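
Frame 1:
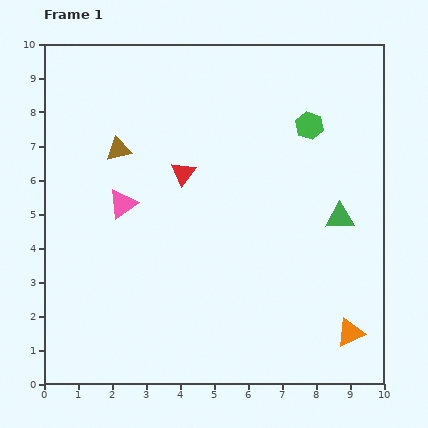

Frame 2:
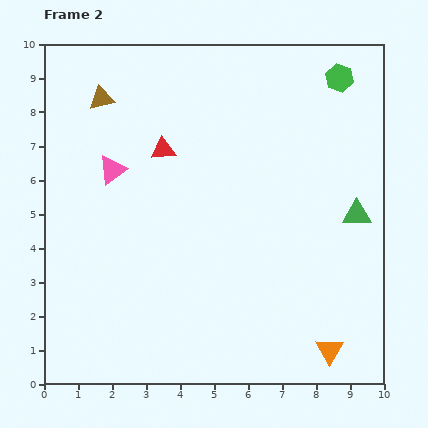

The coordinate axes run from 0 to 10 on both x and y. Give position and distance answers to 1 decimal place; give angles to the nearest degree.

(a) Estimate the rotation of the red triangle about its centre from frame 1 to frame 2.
49° clockwise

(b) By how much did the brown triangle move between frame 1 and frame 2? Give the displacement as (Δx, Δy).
(-0.5, 1.5)

The brown triangle was at (2.2, 6.9) in frame 1 and (1.7, 8.4) in frame 2.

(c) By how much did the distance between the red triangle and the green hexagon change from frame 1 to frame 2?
+1.6

Distance in frame 1: 4.0. Distance in frame 2: 5.6.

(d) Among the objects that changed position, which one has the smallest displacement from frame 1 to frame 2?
the green triangle

(moved 0.5)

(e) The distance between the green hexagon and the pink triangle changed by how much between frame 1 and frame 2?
+1.2

Distance in frame 1: 6.0. Distance in frame 2: 7.2.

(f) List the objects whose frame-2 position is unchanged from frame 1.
none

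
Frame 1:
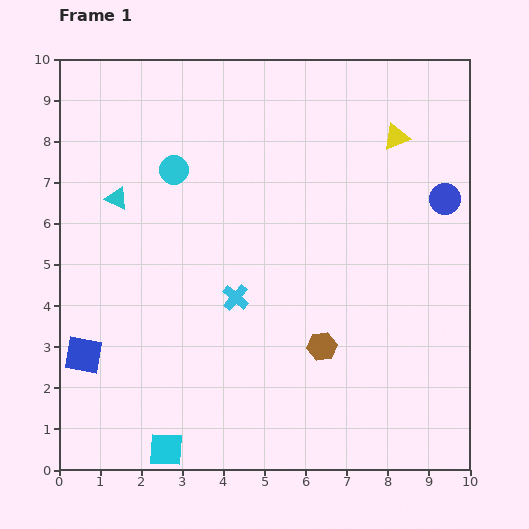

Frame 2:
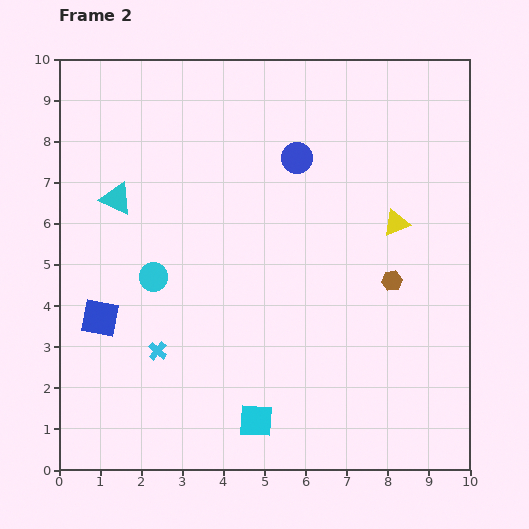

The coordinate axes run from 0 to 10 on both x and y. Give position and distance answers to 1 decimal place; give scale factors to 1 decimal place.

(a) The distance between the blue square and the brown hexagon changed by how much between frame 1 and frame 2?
+1.4

Distance in frame 1: 5.8. Distance in frame 2: 7.2.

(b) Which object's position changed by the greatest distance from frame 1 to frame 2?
the blue circle

(moved 3.7; next 2.6)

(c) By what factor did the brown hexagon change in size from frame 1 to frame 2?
0.7×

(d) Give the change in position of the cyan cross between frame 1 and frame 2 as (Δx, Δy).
(-1.9, -1.3)

The cyan cross was at (4.3, 4.2) in frame 1 and (2.4, 2.9) in frame 2.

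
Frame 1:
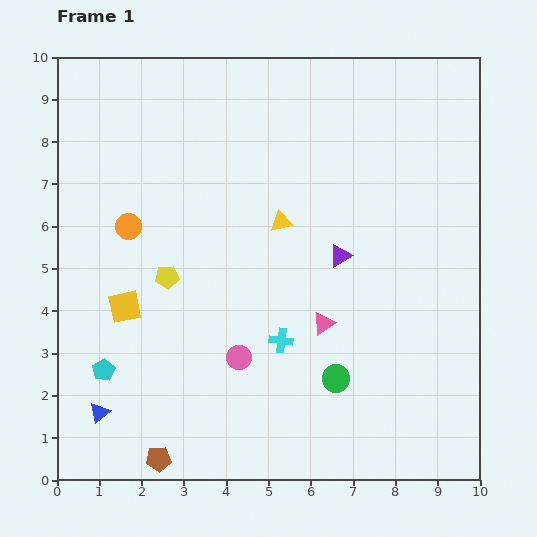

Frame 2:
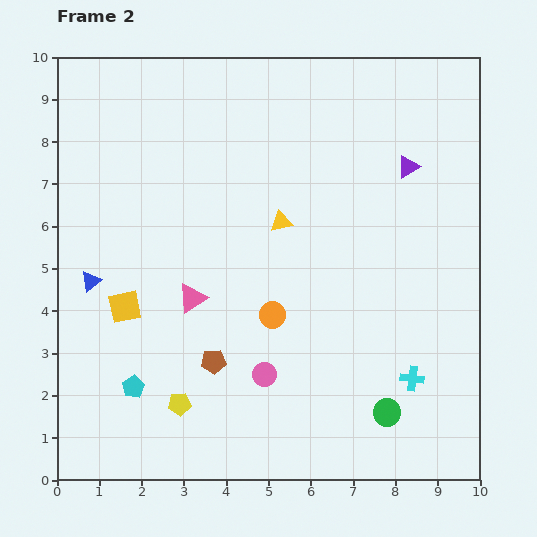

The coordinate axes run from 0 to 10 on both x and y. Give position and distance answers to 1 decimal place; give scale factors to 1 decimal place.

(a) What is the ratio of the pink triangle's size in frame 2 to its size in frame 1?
1.3×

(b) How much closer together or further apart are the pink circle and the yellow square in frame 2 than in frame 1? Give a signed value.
+0.7

Distance in frame 1: 3.0. Distance in frame 2: 3.7.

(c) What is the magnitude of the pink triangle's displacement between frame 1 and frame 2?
3.2

The pink triangle moved from (6.3, 3.7) to (3.2, 4.3), a distance of √(3.1² + 0.6²) ≈ 3.2.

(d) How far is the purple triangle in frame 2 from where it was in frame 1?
2.6

The purple triangle moved from (6.7, 5.3) to (8.3, 7.4), a distance of √(1.6² + 2.1²) ≈ 2.6.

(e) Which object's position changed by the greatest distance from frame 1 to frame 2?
the orange circle

(moved 4.0; next 3.2)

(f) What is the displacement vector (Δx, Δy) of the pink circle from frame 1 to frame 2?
(0.6, -0.4)

The pink circle was at (4.3, 2.9) in frame 1 and (4.9, 2.5) in frame 2.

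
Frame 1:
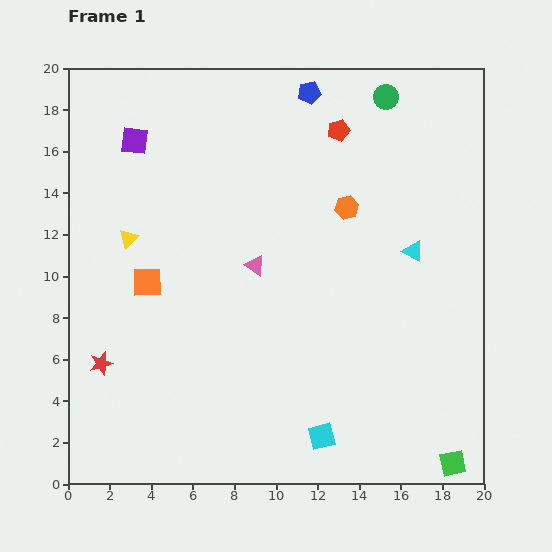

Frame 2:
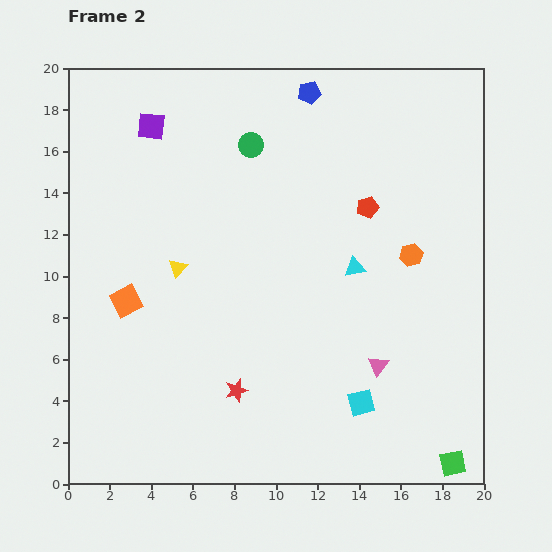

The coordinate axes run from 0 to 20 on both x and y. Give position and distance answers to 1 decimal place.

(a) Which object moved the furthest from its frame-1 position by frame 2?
the pink triangle

(moved 7.6; next 6.9)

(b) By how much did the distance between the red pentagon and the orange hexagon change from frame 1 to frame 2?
-0.6

Distance in frame 1: 3.7. Distance in frame 2: 3.1.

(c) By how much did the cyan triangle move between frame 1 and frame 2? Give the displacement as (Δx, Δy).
(-2.8, -0.8)

The cyan triangle was at (16.6, 11.2) in frame 1 and (13.8, 10.4) in frame 2.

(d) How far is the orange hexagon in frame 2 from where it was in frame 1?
3.9

The orange hexagon moved from (13.4, 13.3) to (16.5, 11.0), a distance of √(3.1² + 2.3²) ≈ 3.9.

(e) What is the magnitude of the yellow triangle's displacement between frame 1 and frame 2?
2.8

The yellow triangle moved from (2.9, 11.8) to (5.3, 10.4), a distance of √(2.4² + 1.4²) ≈ 2.8.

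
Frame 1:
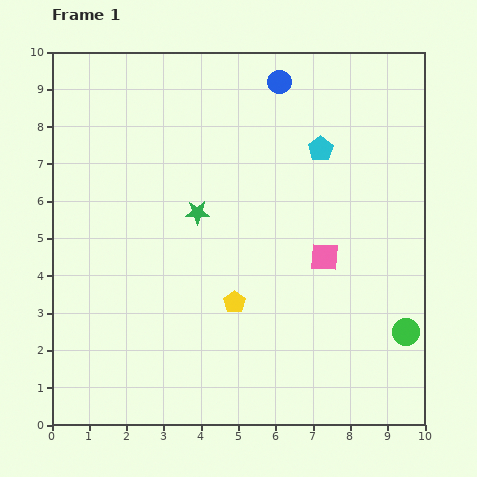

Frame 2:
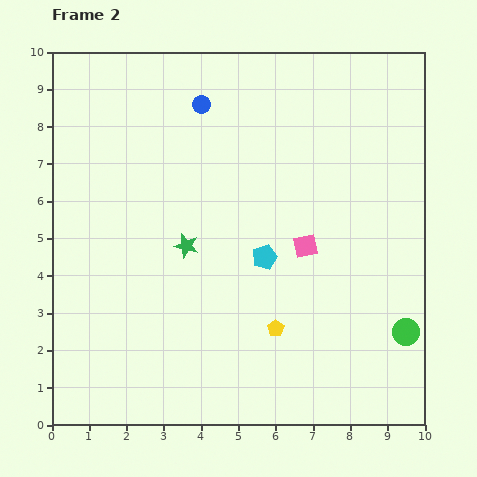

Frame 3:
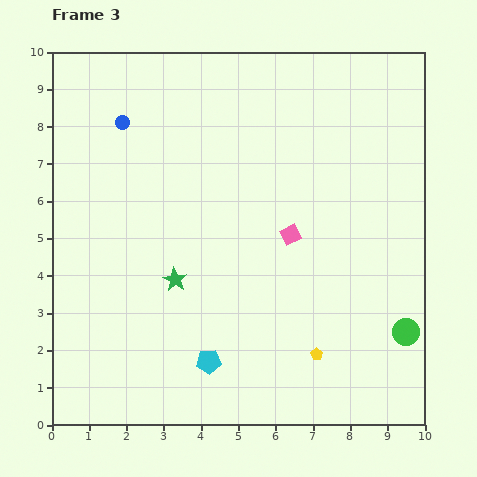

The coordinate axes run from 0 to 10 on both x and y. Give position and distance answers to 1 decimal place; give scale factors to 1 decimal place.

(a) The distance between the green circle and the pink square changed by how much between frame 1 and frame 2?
+0.5

Distance in frame 1: 3.0. Distance in frame 2: 3.5.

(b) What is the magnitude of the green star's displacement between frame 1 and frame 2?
0.9

The green star moved from (3.9, 5.7) to (3.6, 4.8), a distance of √(0.3² + 0.9²) ≈ 0.9.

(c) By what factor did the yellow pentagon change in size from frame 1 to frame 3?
0.6×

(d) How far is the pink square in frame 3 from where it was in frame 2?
0.5

The pink square moved from (6.8, 4.8) to (6.4, 5.1), a distance of √(0.4² + 0.3²) ≈ 0.5.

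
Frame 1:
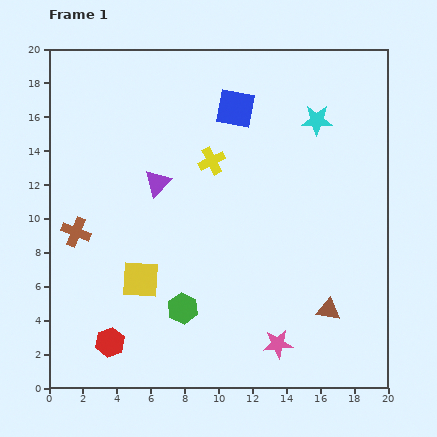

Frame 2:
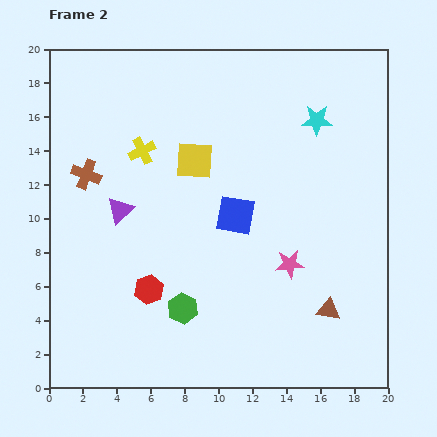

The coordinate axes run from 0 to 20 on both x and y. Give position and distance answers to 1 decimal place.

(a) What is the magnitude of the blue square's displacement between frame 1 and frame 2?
6.3

The blue square moved from (11.0, 16.5) to (11.0, 10.2), a distance of √(0.0² + 6.3²) ≈ 6.3.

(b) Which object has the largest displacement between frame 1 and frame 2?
the yellow square

(moved 7.7; next 6.3)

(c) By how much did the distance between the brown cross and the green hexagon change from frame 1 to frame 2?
+2.0

Distance in frame 1: 7.7. Distance in frame 2: 9.7.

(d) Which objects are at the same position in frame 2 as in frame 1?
the green hexagon, the brown triangle, the cyan star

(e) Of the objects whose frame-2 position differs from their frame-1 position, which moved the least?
the purple triangle

(moved 2.7)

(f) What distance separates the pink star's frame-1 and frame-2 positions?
4.8

The pink star moved from (13.5, 2.6) to (14.2, 7.3), a distance of √(0.7² + 4.7²) ≈ 4.8.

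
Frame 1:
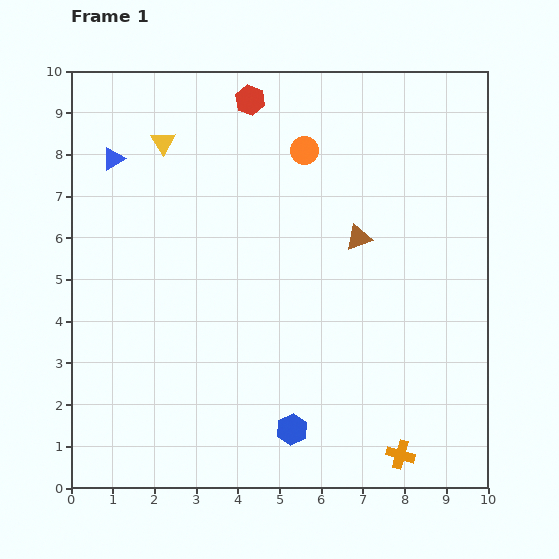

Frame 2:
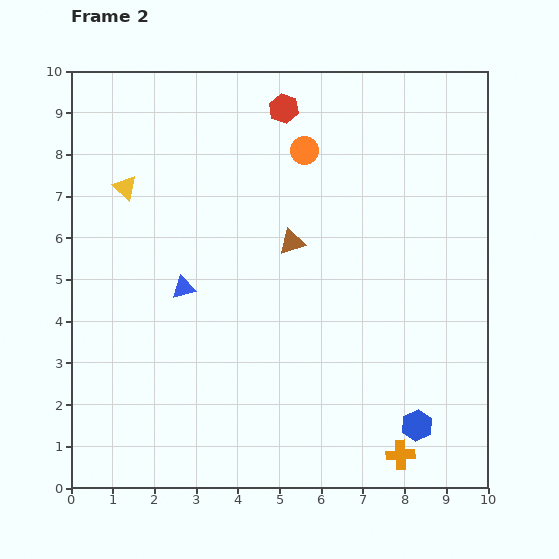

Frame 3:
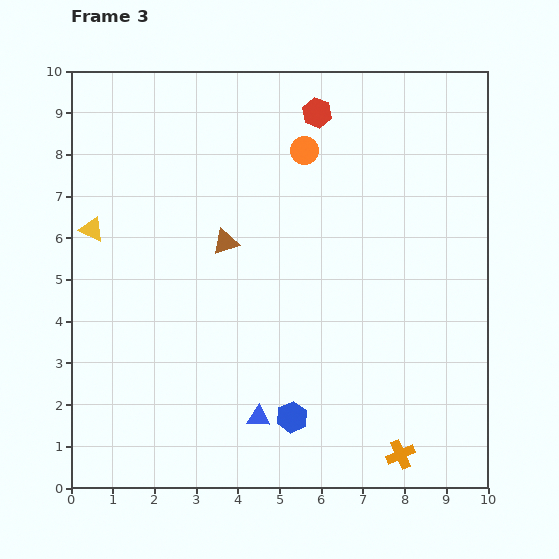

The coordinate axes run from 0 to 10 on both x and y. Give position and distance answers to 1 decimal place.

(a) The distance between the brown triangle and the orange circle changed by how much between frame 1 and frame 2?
-0.3

Distance in frame 1: 2.5. Distance in frame 2: 2.2.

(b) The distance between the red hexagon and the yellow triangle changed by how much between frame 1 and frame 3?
+3.8

Distance in frame 1: 2.3. Distance in frame 3: 6.1.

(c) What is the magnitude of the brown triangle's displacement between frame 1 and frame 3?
3.2

The brown triangle moved from (6.9, 6.0) to (3.7, 5.9), a distance of √(3.2² + 0.1²) ≈ 3.2.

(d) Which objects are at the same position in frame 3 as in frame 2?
the orange cross, the orange circle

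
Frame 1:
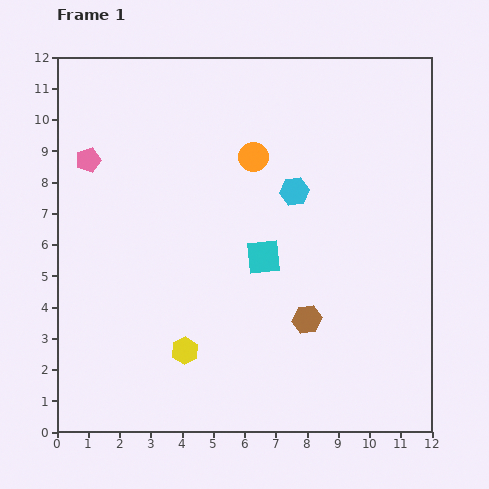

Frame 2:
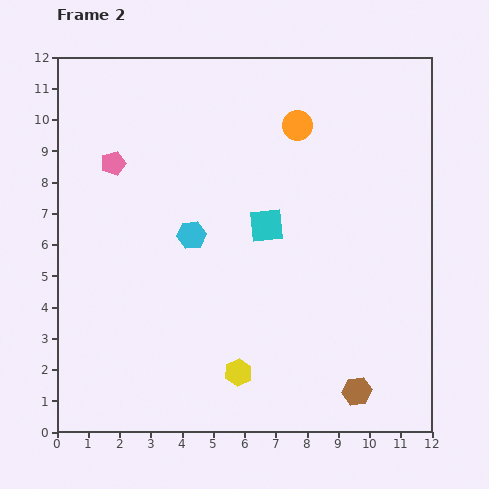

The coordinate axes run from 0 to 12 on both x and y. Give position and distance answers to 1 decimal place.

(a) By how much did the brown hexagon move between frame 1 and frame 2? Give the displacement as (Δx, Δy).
(1.6, -2.3)

The brown hexagon was at (8.0, 3.6) in frame 1 and (9.6, 1.3) in frame 2.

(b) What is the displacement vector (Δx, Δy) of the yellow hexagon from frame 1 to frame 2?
(1.7, -0.7)

The yellow hexagon was at (4.1, 2.6) in frame 1 and (5.8, 1.9) in frame 2.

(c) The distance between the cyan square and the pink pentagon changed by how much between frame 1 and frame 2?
-1.1

Distance in frame 1: 6.4. Distance in frame 2: 5.3.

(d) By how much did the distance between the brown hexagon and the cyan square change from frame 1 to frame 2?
+3.6

Distance in frame 1: 2.4. Distance in frame 2: 6.0.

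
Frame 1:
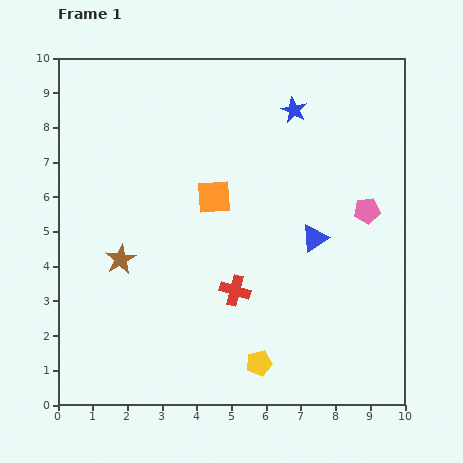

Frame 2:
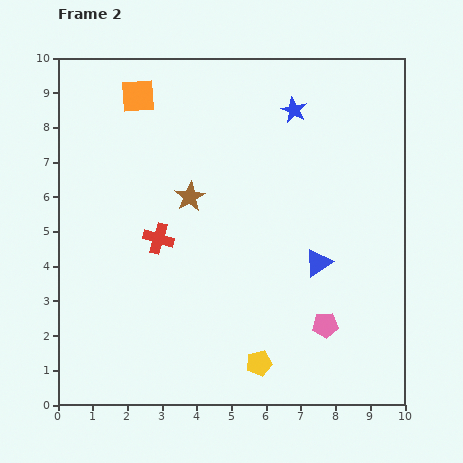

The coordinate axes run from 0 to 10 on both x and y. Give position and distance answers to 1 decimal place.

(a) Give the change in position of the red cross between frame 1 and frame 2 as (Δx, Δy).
(-2.2, 1.5)

The red cross was at (5.1, 3.3) in frame 1 and (2.9, 4.8) in frame 2.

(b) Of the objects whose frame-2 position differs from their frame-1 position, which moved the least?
the blue triangle

(moved 0.7)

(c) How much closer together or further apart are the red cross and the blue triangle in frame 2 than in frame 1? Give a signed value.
+2.0

Distance in frame 1: 2.7. Distance in frame 2: 4.7.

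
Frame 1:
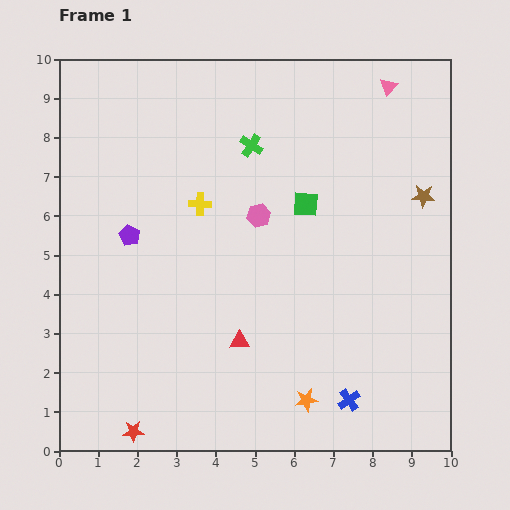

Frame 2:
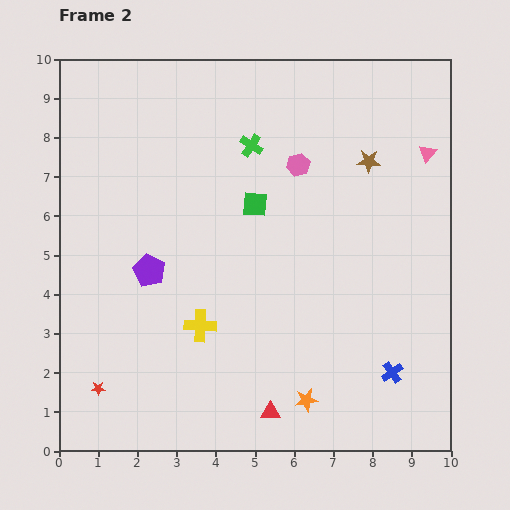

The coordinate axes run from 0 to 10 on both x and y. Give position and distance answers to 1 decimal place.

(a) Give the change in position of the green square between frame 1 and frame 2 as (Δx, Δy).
(-1.3, 0.0)

The green square was at (6.3, 6.3) in frame 1 and (5.0, 6.3) in frame 2.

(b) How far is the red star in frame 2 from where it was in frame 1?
1.4

The red star moved from (1.9, 0.5) to (1.0, 1.6), a distance of √(0.9² + 1.1²) ≈ 1.4.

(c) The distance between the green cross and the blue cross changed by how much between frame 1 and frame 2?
-0.2

Distance in frame 1: 7.0. Distance in frame 2: 6.8.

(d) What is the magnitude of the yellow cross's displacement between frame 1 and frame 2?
3.1

The yellow cross moved from (3.6, 6.3) to (3.6, 3.2), a distance of √(0.0² + 3.1²) ≈ 3.1.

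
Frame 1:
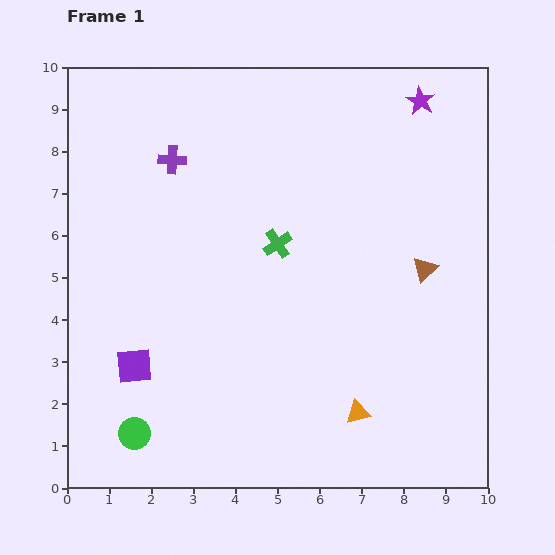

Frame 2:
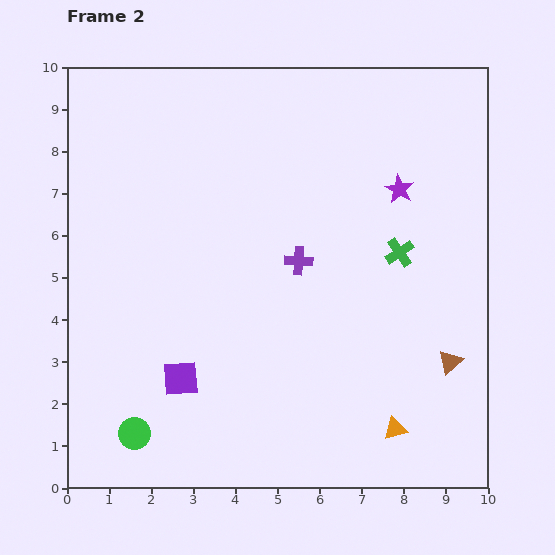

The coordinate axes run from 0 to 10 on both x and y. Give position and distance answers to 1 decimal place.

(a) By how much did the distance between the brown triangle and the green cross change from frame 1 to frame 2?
-0.7

Distance in frame 1: 3.6. Distance in frame 2: 2.9.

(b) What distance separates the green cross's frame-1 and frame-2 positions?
2.9

The green cross moved from (5.0, 5.8) to (7.9, 5.6), a distance of √(2.9² + 0.2²) ≈ 2.9.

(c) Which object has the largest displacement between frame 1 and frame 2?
the purple cross

(moved 3.8; next 2.9)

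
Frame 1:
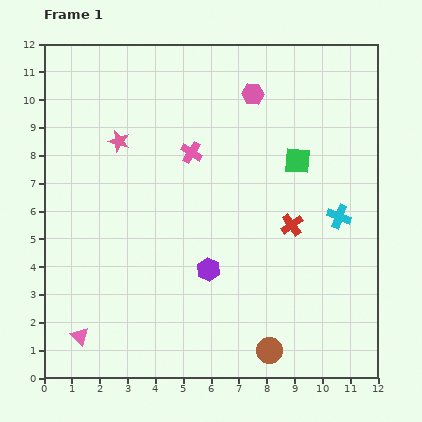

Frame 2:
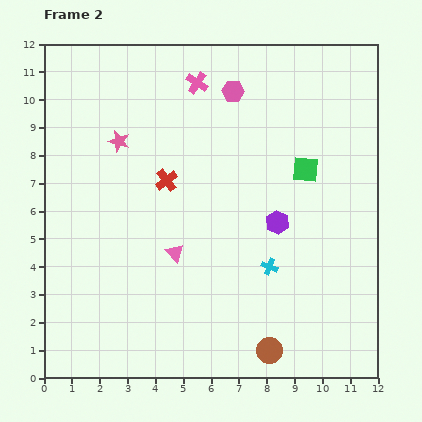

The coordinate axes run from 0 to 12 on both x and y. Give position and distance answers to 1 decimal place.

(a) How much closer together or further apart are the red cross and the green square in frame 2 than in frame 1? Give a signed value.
+2.7

Distance in frame 1: 2.3. Distance in frame 2: 5.0.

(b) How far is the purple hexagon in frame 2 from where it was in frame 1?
3.0

The purple hexagon moved from (5.9, 3.9) to (8.4, 5.6), a distance of √(2.5² + 1.7²) ≈ 3.0.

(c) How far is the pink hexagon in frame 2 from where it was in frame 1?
0.7

The pink hexagon moved from (7.5, 10.2) to (6.8, 10.3), a distance of √(0.7² + 0.1²) ≈ 0.7.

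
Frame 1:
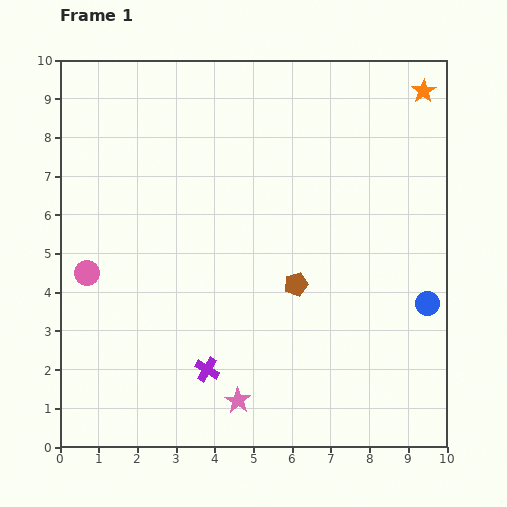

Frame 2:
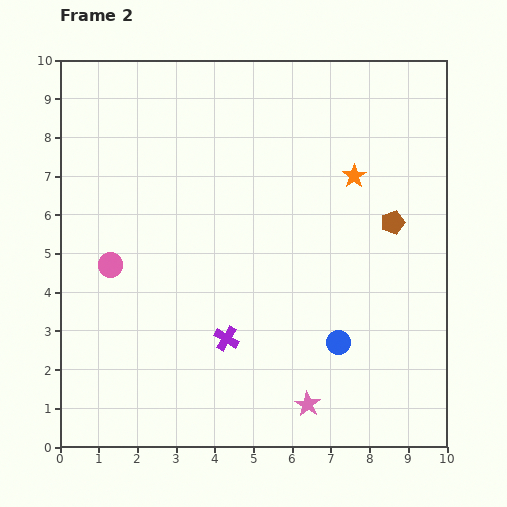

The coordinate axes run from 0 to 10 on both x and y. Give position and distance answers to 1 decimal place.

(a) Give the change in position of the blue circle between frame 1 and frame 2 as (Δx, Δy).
(-2.3, -1.0)

The blue circle was at (9.5, 3.7) in frame 1 and (7.2, 2.7) in frame 2.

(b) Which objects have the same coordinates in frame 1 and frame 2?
none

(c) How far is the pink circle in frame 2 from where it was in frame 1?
0.6

The pink circle moved from (0.7, 4.5) to (1.3, 4.7), a distance of √(0.6² + 0.2²) ≈ 0.6.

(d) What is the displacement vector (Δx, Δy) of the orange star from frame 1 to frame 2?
(-1.8, -2.2)

The orange star was at (9.4, 9.2) in frame 1 and (7.6, 7.0) in frame 2.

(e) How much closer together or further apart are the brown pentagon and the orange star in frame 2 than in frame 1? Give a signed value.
-4.4

Distance in frame 1: 6.0. Distance in frame 2: 1.6.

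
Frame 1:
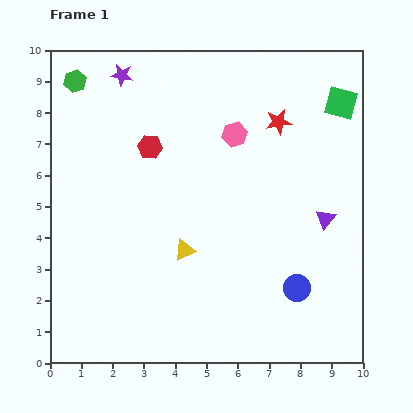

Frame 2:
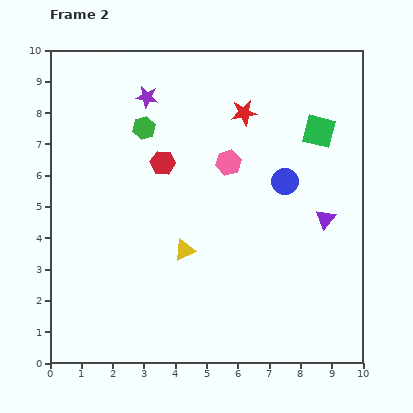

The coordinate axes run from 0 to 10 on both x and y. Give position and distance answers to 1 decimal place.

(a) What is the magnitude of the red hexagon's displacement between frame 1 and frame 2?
0.6

The red hexagon moved from (3.2, 6.9) to (3.6, 6.4), a distance of √(0.4² + 0.5²) ≈ 0.6.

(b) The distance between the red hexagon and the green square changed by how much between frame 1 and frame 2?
-1.2

Distance in frame 1: 6.3. Distance in frame 2: 5.1.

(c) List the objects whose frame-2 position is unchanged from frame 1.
the yellow triangle, the purple triangle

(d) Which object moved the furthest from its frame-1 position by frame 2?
the blue circle

(moved 3.4; next 2.7)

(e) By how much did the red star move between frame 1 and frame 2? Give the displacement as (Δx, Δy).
(-1.1, 0.3)

The red star was at (7.3, 7.7) in frame 1 and (6.2, 8.0) in frame 2.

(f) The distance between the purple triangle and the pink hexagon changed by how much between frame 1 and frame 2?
-0.4

Distance in frame 1: 4.0. Distance in frame 2: 3.6.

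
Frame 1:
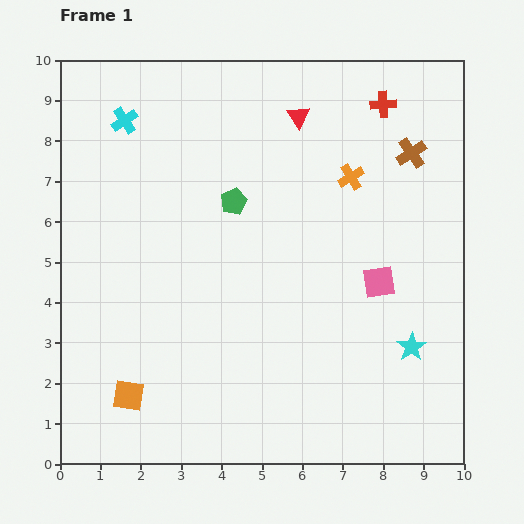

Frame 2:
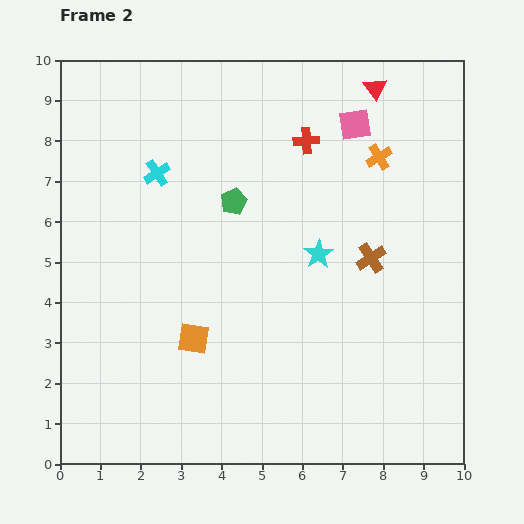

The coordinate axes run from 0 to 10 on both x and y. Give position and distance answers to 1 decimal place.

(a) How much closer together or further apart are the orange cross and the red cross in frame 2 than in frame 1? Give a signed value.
-0.2

Distance in frame 1: 2.0. Distance in frame 2: 1.8.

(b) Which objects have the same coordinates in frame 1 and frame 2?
the green pentagon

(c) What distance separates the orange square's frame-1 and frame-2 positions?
2.1

The orange square moved from (1.7, 1.7) to (3.3, 3.1), a distance of √(1.6² + 1.4²) ≈ 2.1.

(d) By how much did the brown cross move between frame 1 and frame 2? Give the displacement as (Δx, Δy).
(-1.0, -2.6)

The brown cross was at (8.7, 7.7) in frame 1 and (7.7, 5.1) in frame 2.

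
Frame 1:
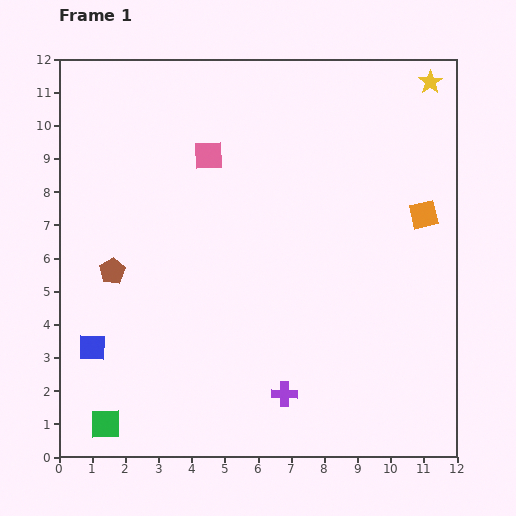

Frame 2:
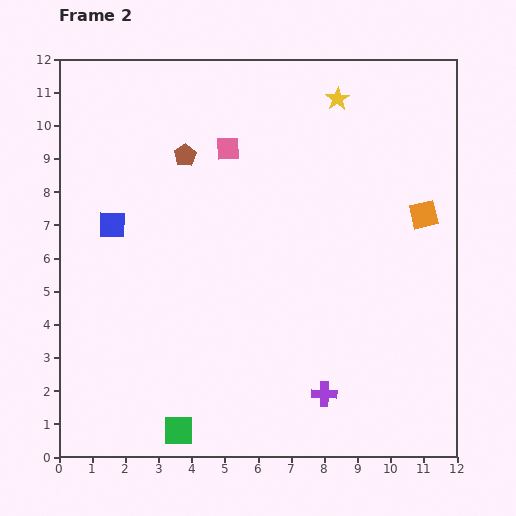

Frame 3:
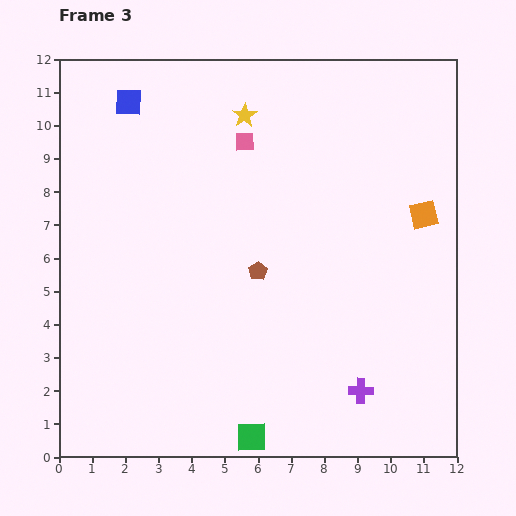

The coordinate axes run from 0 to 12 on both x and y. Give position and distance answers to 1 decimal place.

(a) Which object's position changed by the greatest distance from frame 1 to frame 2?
the brown pentagon

(moved 4.1; next 3.7)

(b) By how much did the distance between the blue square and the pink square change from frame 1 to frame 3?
-3.1

Distance in frame 1: 6.8. Distance in frame 3: 3.7.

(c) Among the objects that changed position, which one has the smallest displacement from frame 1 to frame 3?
the pink square

(moved 1.2)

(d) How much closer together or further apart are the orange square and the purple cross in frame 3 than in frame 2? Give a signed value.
-0.6

Distance in frame 2: 6.2. Distance in frame 3: 5.6.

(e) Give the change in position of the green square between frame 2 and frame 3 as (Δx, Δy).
(2.2, -0.2)

The green square was at (3.6, 0.8) in frame 2 and (5.8, 0.6) in frame 3.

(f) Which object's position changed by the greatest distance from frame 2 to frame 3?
the brown pentagon

(moved 4.1; next 3.7)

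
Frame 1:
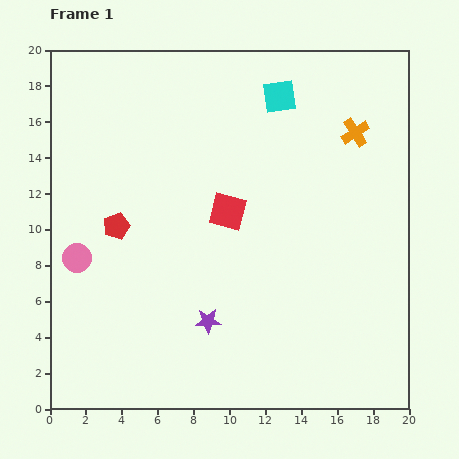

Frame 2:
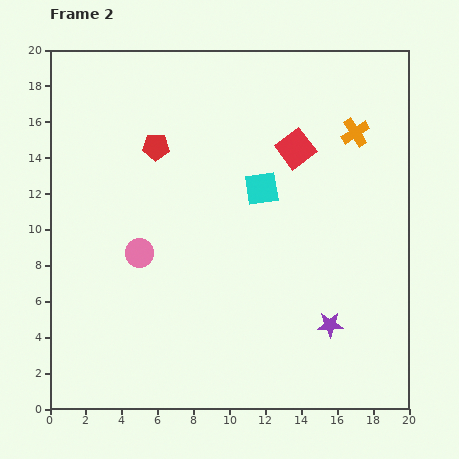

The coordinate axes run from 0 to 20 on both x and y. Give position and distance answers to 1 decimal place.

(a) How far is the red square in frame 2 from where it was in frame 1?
5.2

The red square moved from (9.9, 11.0) to (13.7, 14.5), a distance of √(3.8² + 3.5²) ≈ 5.2.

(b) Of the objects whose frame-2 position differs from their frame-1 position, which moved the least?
the pink circle

(moved 3.5)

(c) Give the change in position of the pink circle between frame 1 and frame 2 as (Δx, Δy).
(3.5, 0.3)

The pink circle was at (1.5, 8.4) in frame 1 and (5.0, 8.7) in frame 2.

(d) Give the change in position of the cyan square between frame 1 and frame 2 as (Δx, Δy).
(-1.0, -5.1)

The cyan square was at (12.8, 17.4) in frame 1 and (11.8, 12.3) in frame 2.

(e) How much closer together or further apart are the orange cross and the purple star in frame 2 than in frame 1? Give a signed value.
-2.5

Distance in frame 1: 13.3. Distance in frame 2: 10.8.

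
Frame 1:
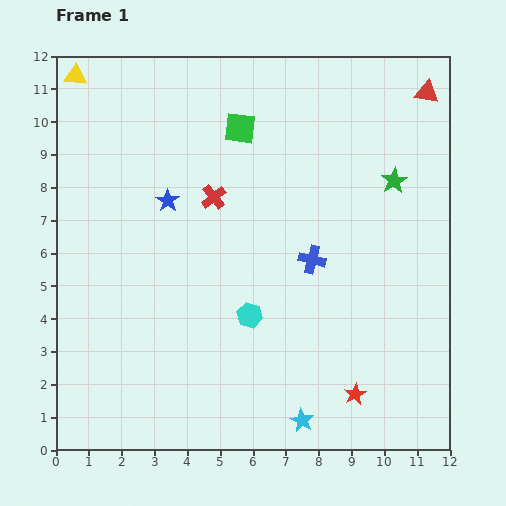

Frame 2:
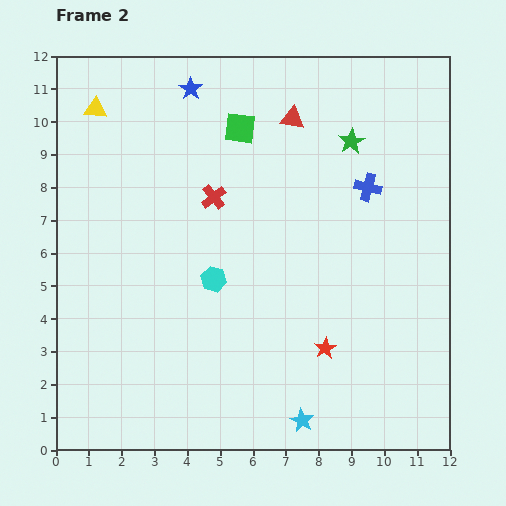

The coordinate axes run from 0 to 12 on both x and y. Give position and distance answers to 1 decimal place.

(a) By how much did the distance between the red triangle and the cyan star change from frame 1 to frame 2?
-1.5

Distance in frame 1: 10.7. Distance in frame 2: 9.2.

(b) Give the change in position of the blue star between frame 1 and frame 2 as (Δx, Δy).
(0.7, 3.4)

The blue star was at (3.4, 7.6) in frame 1 and (4.1, 11.0) in frame 2.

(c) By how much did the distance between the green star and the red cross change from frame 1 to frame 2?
-1.0

Distance in frame 1: 5.5. Distance in frame 2: 4.5.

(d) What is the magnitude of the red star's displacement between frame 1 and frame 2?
1.7

The red star moved from (9.1, 1.7) to (8.2, 3.1), a distance of √(0.9² + 1.4²) ≈ 1.7.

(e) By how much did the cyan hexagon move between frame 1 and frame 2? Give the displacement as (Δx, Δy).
(-1.1, 1.1)

The cyan hexagon was at (5.9, 4.1) in frame 1 and (4.8, 5.2) in frame 2.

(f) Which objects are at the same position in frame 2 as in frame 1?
the green square, the cyan star, the red cross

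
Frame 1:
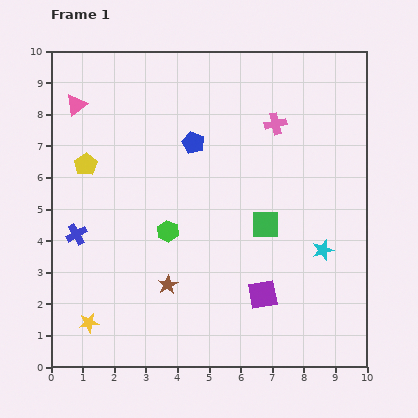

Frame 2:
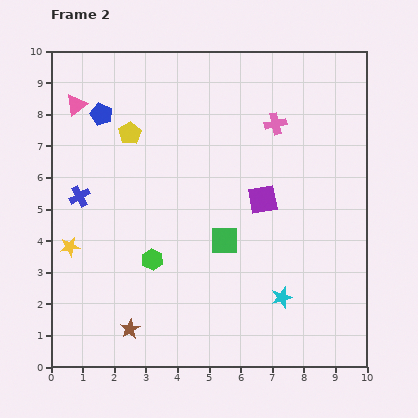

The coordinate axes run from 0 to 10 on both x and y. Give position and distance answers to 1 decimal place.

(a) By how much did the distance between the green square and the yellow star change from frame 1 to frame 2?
-1.5

Distance in frame 1: 6.4. Distance in frame 2: 4.9.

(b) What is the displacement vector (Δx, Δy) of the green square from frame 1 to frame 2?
(-1.3, -0.5)

The green square was at (6.8, 4.5) in frame 1 and (5.5, 4.0) in frame 2.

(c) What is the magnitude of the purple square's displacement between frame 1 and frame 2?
3.0

The purple square moved from (6.7, 2.3) to (6.7, 5.3), a distance of √(0.0² + 3.0²) ≈ 3.0.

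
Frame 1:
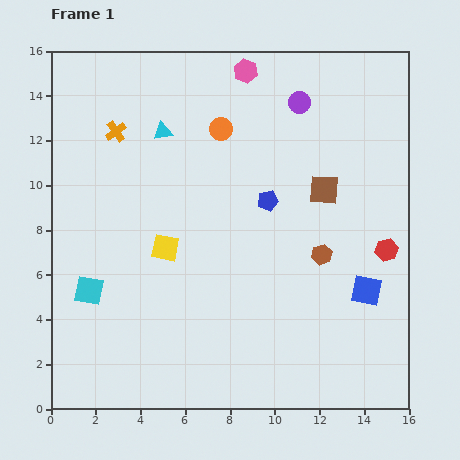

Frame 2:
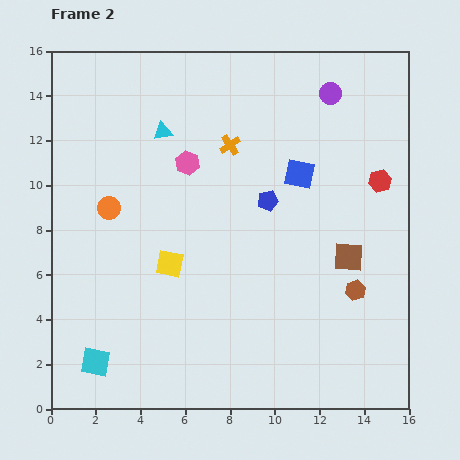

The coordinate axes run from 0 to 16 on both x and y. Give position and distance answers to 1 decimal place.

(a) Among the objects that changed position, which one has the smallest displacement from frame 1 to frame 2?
the yellow square

(moved 0.7)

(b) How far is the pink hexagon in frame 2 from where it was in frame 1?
4.9

The pink hexagon moved from (8.7, 15.1) to (6.1, 11.0), a distance of √(2.6² + 4.1²) ≈ 4.9.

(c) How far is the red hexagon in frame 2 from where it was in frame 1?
3.1

The red hexagon moved from (15.0, 7.1) to (14.7, 10.2), a distance of √(0.3² + 3.1²) ≈ 3.1.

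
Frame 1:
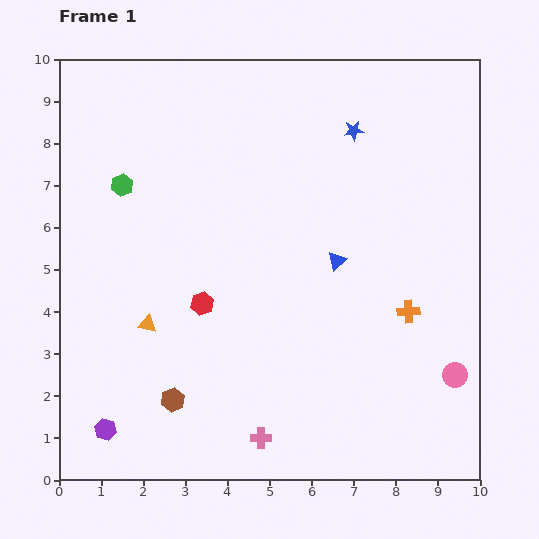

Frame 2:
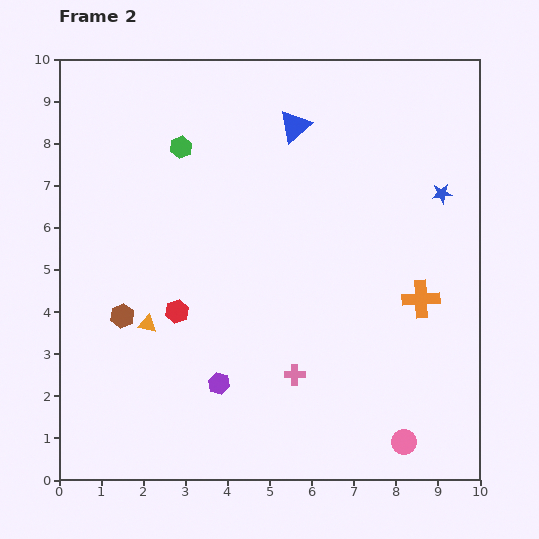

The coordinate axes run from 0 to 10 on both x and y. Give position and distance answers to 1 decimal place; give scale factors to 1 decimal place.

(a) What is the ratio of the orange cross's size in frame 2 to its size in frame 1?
1.6×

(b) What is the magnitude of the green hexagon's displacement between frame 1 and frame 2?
1.7

The green hexagon moved from (1.5, 7.0) to (2.9, 7.9), a distance of √(1.4² + 0.9²) ≈ 1.7.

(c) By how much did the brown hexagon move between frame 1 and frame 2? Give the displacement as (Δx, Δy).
(-1.2, 2.0)

The brown hexagon was at (2.7, 1.9) in frame 1 and (1.5, 3.9) in frame 2.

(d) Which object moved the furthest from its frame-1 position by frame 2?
the blue triangle

(moved 3.4; next 2.9)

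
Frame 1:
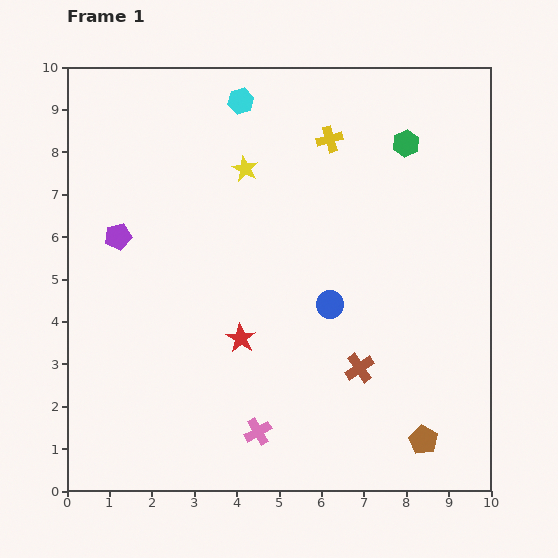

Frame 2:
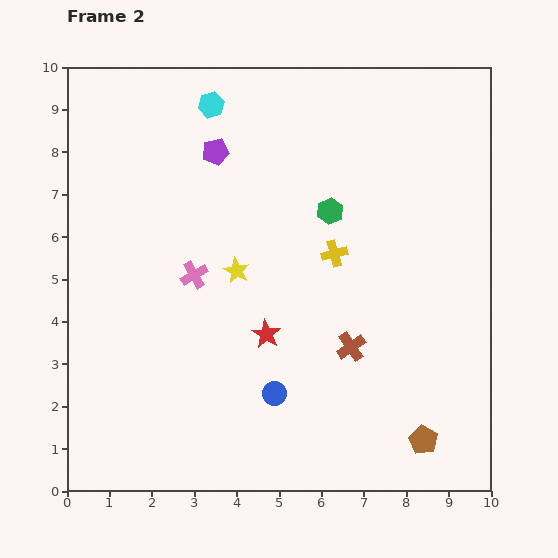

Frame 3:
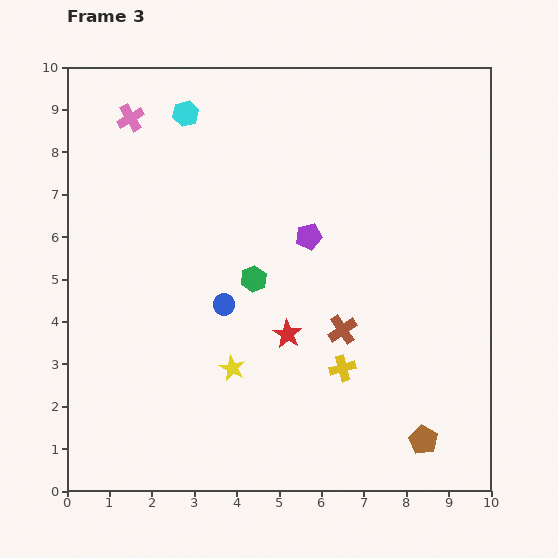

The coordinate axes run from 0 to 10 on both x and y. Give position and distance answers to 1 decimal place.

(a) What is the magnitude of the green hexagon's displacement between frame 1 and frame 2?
2.4

The green hexagon moved from (8.0, 8.2) to (6.2, 6.6), a distance of √(1.8² + 1.6²) ≈ 2.4.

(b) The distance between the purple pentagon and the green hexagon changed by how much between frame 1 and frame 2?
-4.1

Distance in frame 1: 7.1. Distance in frame 2: 3.0.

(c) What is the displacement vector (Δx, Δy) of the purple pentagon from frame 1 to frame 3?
(4.5, 0.0)

The purple pentagon was at (1.2, 6.0) in frame 1 and (5.7, 6.0) in frame 3.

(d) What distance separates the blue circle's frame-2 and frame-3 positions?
2.4

The blue circle moved from (4.9, 2.3) to (3.7, 4.4), a distance of √(1.2² + 2.1²) ≈ 2.4.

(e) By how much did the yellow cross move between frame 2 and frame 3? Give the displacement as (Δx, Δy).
(0.2, -2.7)

The yellow cross was at (6.3, 5.6) in frame 2 and (6.5, 2.9) in frame 3.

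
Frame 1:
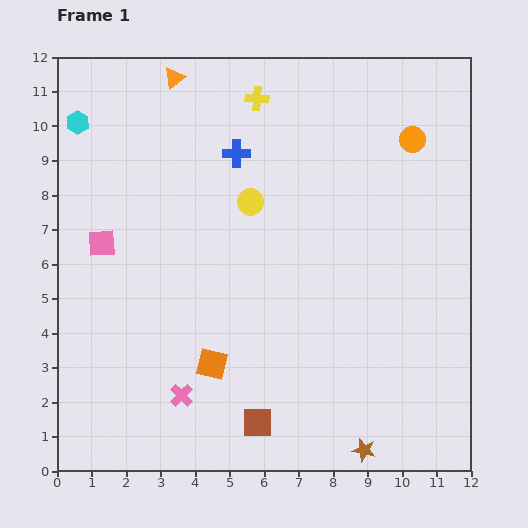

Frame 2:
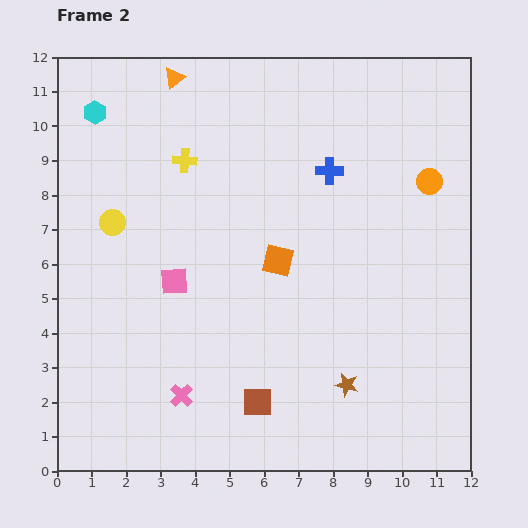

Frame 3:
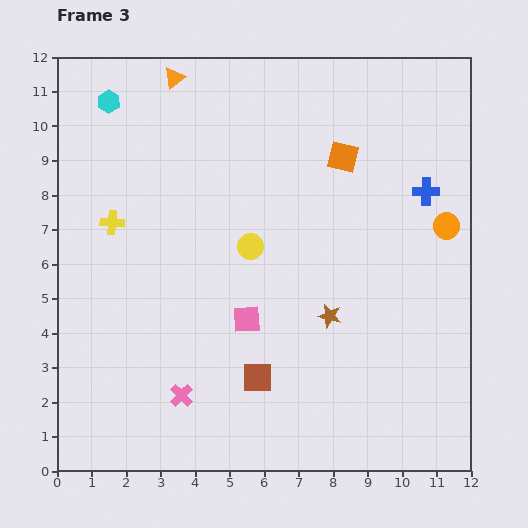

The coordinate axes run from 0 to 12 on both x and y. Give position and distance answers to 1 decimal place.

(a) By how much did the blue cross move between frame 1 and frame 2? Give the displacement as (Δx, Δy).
(2.7, -0.5)

The blue cross was at (5.2, 9.2) in frame 1 and (7.9, 8.7) in frame 2.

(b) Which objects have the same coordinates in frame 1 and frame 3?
the pink cross, the orange triangle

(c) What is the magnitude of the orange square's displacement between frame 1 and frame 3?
7.1

The orange square moved from (4.5, 3.1) to (8.3, 9.1), a distance of √(3.8² + 6.0²) ≈ 7.1.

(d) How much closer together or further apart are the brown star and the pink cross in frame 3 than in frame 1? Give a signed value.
-0.6

Distance in frame 1: 5.5. Distance in frame 3: 4.9.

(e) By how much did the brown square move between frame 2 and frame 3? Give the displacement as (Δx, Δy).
(0.0, 0.7)

The brown square was at (5.8, 2.0) in frame 2 and (5.8, 2.7) in frame 3.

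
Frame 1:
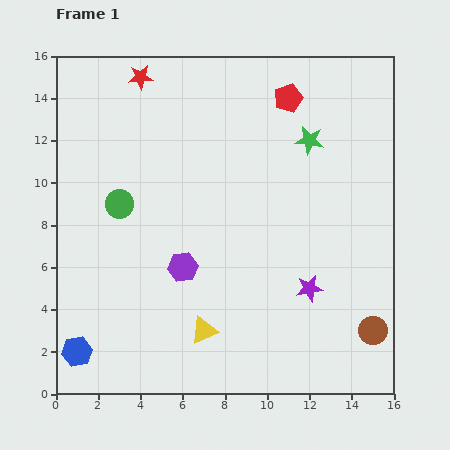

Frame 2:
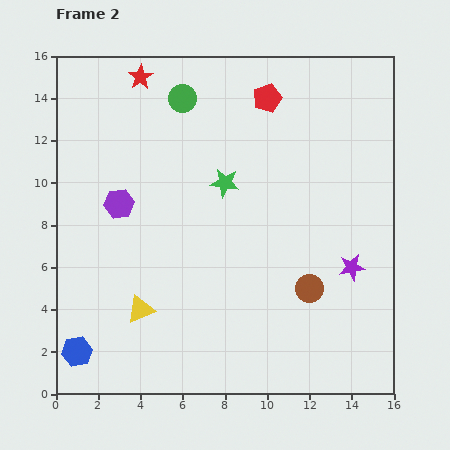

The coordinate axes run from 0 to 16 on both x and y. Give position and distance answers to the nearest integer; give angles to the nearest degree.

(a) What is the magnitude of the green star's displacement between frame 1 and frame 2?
4

The green star moved from (12, 12) to (8, 10), a distance of √(4² + 2²) ≈ 4.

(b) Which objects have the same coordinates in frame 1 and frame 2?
the blue hexagon, the red star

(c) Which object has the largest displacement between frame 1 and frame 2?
the green circle

(moved 6; next 4)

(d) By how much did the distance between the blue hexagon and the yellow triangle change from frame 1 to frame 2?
-2

Distance in frame 1: 6. Distance in frame 2: 4.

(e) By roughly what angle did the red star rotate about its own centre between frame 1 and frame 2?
29° counter-clockwise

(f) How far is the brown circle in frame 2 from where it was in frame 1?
4

The brown circle moved from (15, 3) to (12, 5), a distance of √(3² + 2²) ≈ 4.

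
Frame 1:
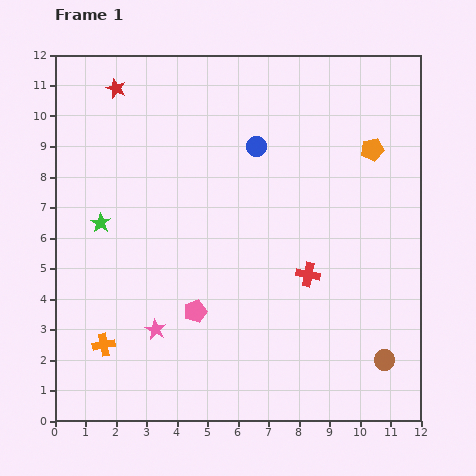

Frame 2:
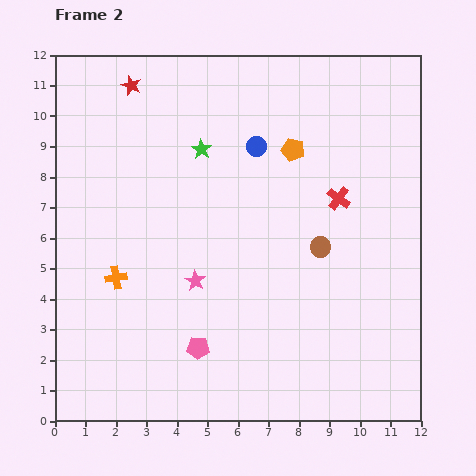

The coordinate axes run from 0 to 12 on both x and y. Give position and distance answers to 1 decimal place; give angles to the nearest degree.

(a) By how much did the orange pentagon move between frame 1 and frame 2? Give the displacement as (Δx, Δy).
(-2.6, 0.0)

The orange pentagon was at (10.4, 8.9) in frame 1 and (7.8, 8.9) in frame 2.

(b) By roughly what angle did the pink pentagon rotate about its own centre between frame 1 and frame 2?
21° clockwise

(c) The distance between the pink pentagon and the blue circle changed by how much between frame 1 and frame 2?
+1.1

Distance in frame 1: 5.8. Distance in frame 2: 6.9.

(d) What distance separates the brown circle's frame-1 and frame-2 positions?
4.3

The brown circle moved from (10.8, 2.0) to (8.7, 5.7), a distance of √(2.1² + 3.7²) ≈ 4.3.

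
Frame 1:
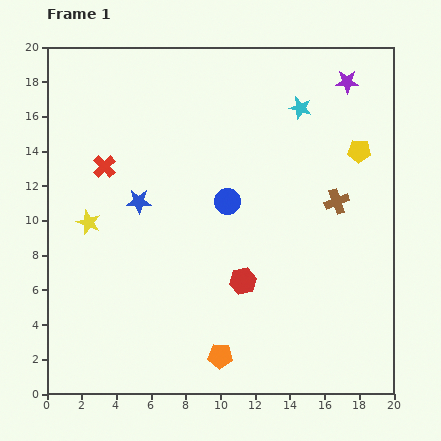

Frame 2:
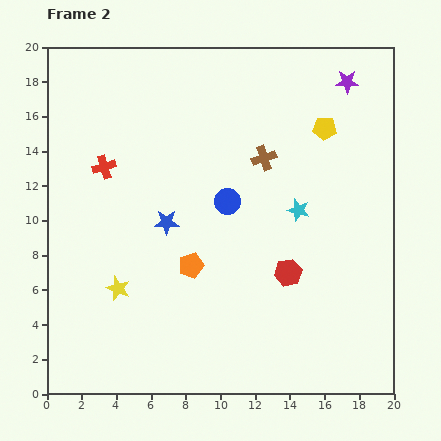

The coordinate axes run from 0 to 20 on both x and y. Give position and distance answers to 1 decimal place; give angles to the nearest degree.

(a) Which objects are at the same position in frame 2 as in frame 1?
the red cross, the purple star, the blue circle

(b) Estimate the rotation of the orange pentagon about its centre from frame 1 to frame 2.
21° counter-clockwise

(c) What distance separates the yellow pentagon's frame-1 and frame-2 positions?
2.4

The yellow pentagon moved from (18.0, 14.0) to (16.0, 15.3), a distance of √(2.0² + 1.3²) ≈ 2.4.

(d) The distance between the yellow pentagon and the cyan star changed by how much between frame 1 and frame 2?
+0.7

Distance in frame 1: 4.2. Distance in frame 2: 4.9.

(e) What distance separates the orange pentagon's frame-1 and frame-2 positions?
5.5

The orange pentagon moved from (10.0, 2.2) to (8.3, 7.4), a distance of √(1.7² + 5.2²) ≈ 5.5.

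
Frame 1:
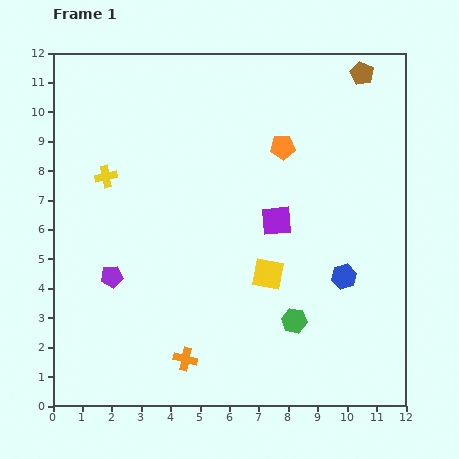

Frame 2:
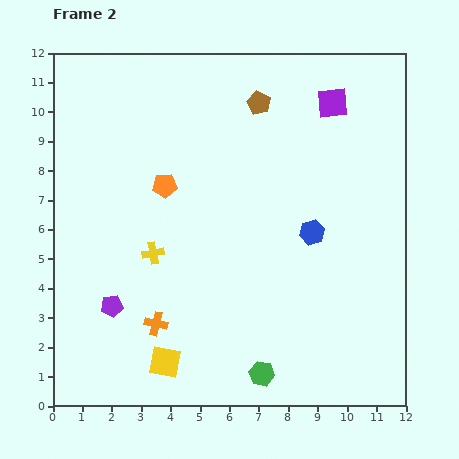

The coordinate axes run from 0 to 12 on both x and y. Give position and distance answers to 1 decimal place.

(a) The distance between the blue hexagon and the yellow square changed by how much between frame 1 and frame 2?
+4.1

Distance in frame 1: 2.6. Distance in frame 2: 6.7.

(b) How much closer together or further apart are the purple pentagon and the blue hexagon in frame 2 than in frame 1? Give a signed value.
-0.7

Distance in frame 1: 7.9. Distance in frame 2: 7.2.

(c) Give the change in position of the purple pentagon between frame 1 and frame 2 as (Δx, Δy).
(0.0, -1.0)

The purple pentagon was at (2.0, 4.4) in frame 1 and (2.0, 3.4) in frame 2.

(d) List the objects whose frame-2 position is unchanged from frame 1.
none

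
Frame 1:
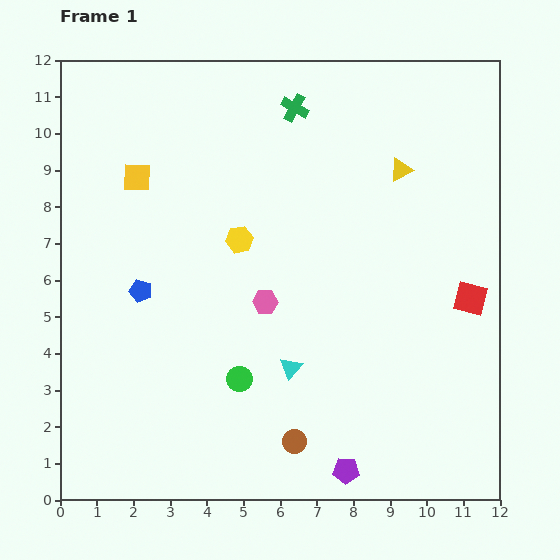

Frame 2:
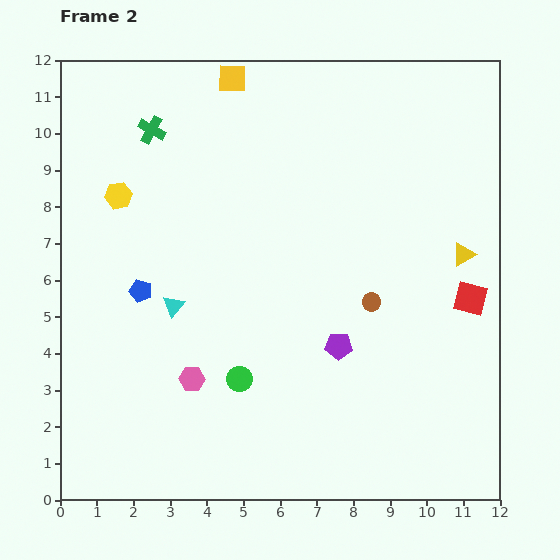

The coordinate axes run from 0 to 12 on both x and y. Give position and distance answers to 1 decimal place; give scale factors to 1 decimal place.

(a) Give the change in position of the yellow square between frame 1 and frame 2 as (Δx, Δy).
(2.6, 2.7)

The yellow square was at (2.1, 8.8) in frame 1 and (4.7, 11.5) in frame 2.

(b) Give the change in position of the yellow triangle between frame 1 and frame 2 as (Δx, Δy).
(1.7, -2.3)

The yellow triangle was at (9.3, 9.0) in frame 1 and (11.0, 6.7) in frame 2.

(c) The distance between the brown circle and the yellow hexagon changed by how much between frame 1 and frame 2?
+1.8

Distance in frame 1: 5.7. Distance in frame 2: 7.5.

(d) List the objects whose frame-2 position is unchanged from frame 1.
the green circle, the red square, the blue pentagon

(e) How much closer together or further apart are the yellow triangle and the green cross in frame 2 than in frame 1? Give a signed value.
+5.8

Distance in frame 1: 3.4. Distance in frame 2: 9.2.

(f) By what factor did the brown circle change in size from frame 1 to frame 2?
0.8×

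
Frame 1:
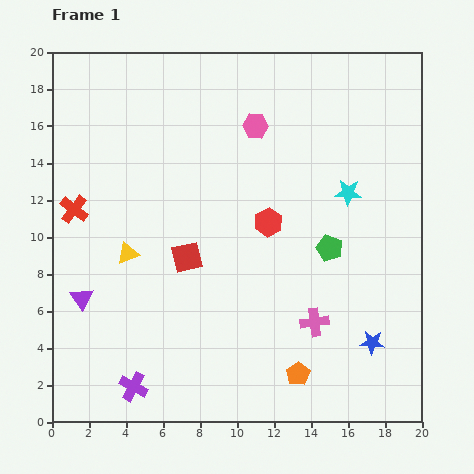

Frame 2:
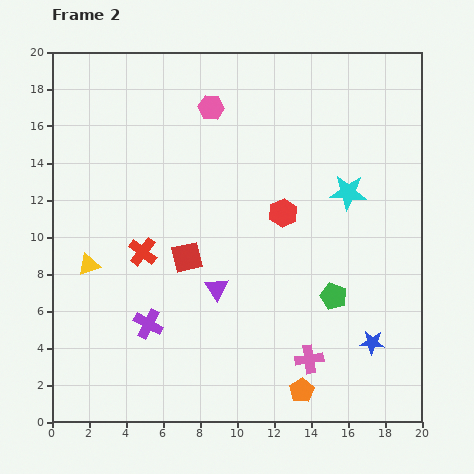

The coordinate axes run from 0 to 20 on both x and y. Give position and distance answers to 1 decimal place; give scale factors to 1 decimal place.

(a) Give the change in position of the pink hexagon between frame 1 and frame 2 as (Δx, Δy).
(-2.4, 1.0)

The pink hexagon was at (11.0, 16.0) in frame 1 and (8.6, 17.0) in frame 2.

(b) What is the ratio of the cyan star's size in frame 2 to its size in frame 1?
1.4×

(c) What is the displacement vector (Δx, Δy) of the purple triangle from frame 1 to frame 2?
(7.3, 0.5)

The purple triangle was at (1.6, 6.7) in frame 1 and (8.9, 7.2) in frame 2.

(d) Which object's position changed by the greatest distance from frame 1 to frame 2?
the purple triangle

(moved 7.3; next 4.4)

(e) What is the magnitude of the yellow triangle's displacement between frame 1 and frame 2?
2.2

The yellow triangle moved from (4.1, 9.1) to (2.0, 8.5), a distance of √(2.1² + 0.6²) ≈ 2.2.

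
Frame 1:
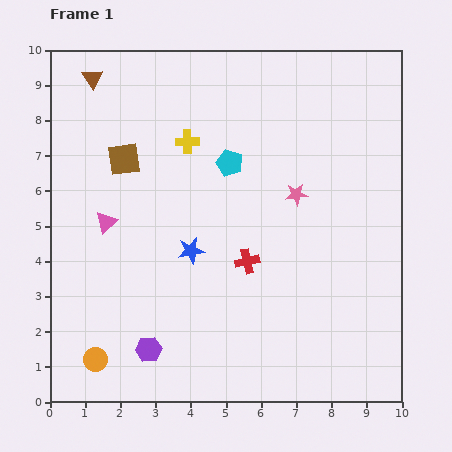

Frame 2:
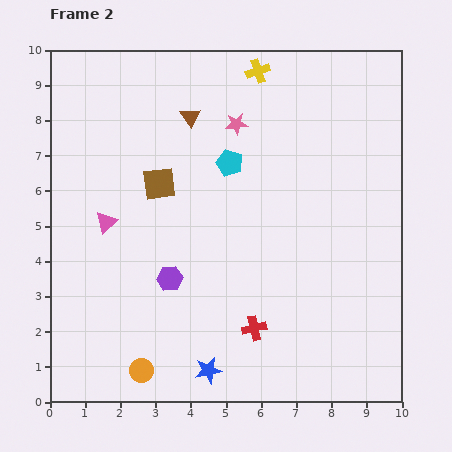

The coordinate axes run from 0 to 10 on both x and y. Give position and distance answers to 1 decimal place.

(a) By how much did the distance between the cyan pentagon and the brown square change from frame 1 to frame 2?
-0.9

Distance in frame 1: 3.0. Distance in frame 2: 2.1.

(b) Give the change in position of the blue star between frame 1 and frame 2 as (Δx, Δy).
(0.5, -3.4)

The blue star was at (4.0, 4.3) in frame 1 and (4.5, 0.9) in frame 2.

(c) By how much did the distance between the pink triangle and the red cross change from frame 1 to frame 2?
+1.1

Distance in frame 1: 4.1. Distance in frame 2: 5.2.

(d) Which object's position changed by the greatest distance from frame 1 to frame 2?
the blue star

(moved 3.4; next 3.0)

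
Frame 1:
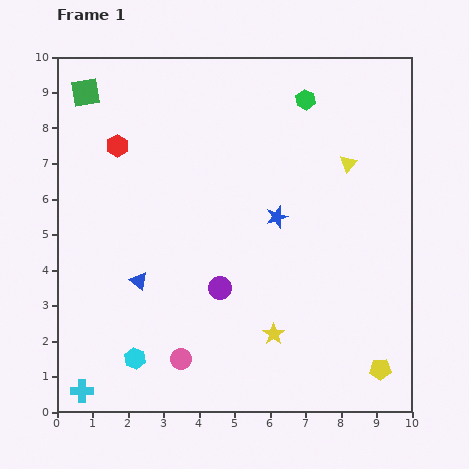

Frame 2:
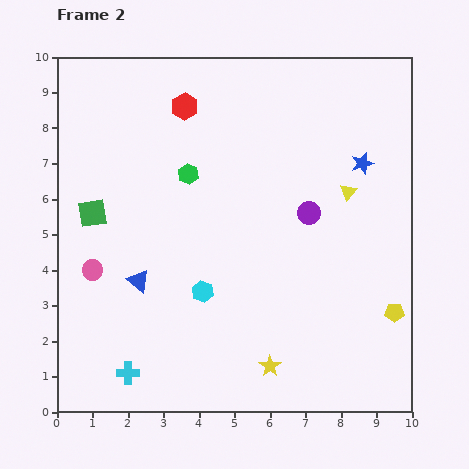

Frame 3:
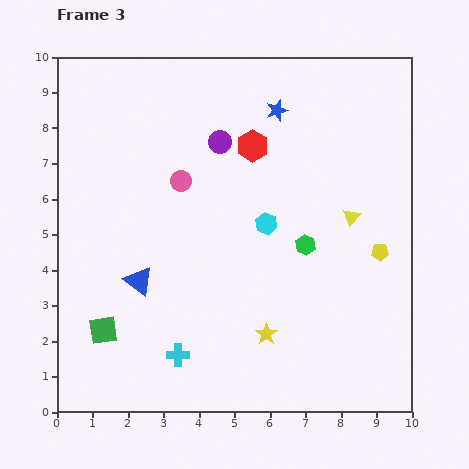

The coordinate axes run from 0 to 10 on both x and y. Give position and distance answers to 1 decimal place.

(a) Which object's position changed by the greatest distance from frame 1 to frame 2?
the green hexagon

(moved 3.9; next 3.5)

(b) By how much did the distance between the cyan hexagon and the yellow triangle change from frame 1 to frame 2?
-3.1

Distance in frame 1: 8.1. Distance in frame 2: 5.0.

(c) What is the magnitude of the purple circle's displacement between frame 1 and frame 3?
4.1

The purple circle moved from (4.6, 3.5) to (4.6, 7.6), a distance of √(0.0² + 4.1²) ≈ 4.1.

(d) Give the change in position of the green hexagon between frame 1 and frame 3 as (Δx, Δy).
(0.0, -4.1)

The green hexagon was at (7.0, 8.8) in frame 1 and (7.0, 4.7) in frame 3.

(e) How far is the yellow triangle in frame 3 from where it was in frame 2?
0.7

The yellow triangle moved from (8.2, 6.2) to (8.3, 5.5), a distance of √(0.1² + 0.7²) ≈ 0.7.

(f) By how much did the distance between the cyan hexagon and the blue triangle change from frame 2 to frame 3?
+2.1

Distance in frame 2: 1.8. Distance in frame 3: 3.9.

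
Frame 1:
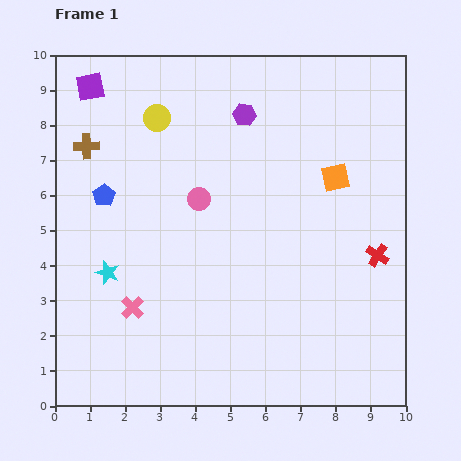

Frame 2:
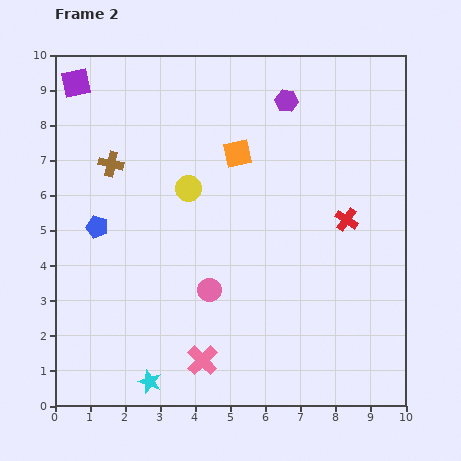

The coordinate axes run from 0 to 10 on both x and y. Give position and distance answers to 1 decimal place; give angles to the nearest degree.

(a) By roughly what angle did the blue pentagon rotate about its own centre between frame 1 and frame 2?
21° counter-clockwise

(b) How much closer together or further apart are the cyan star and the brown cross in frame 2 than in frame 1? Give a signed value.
+2.7

Distance in frame 1: 3.6. Distance in frame 2: 6.3.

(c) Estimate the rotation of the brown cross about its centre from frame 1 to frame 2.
15° clockwise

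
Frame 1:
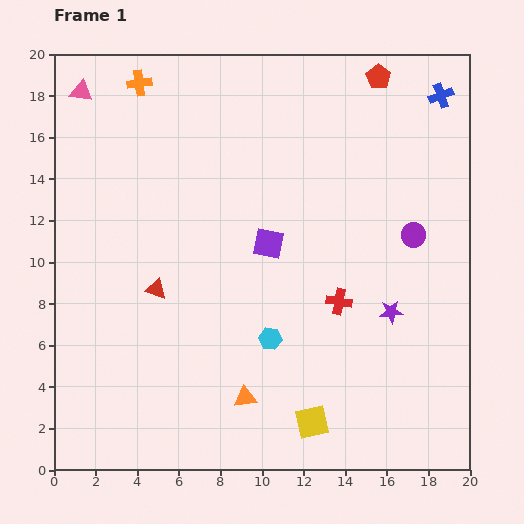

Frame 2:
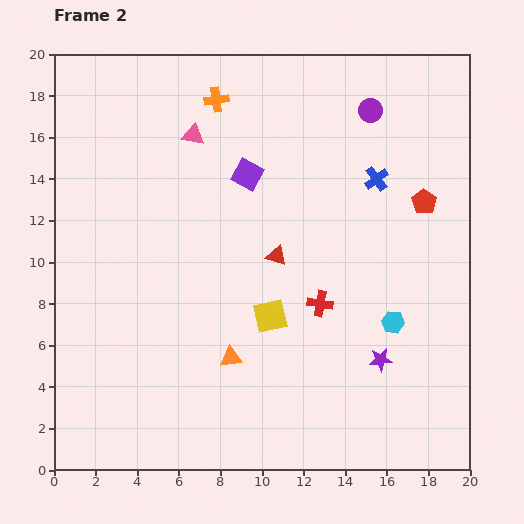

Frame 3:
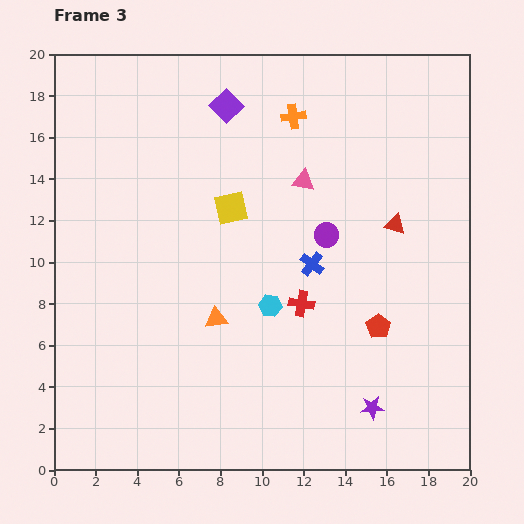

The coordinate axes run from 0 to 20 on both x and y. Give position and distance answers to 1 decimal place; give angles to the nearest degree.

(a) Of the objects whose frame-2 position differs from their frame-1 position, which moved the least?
the red cross

(moved 0.9)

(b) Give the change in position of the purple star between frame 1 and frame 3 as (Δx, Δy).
(-0.9, -4.6)

The purple star was at (16.2, 7.6) in frame 1 and (15.3, 3.0) in frame 3.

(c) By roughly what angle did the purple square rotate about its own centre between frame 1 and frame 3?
34° clockwise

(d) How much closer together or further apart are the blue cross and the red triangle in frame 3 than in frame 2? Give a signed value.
-1.7

Distance in frame 2: 6.1. Distance in frame 3: 4.4.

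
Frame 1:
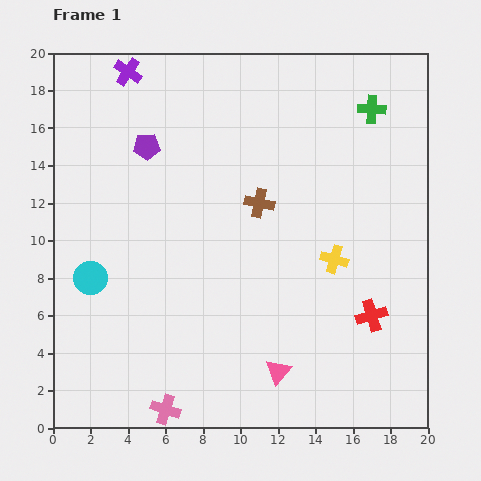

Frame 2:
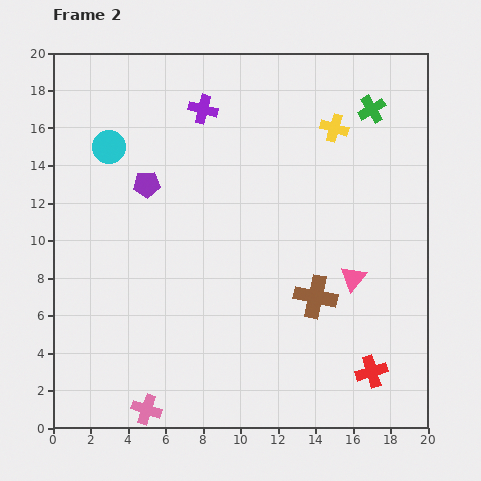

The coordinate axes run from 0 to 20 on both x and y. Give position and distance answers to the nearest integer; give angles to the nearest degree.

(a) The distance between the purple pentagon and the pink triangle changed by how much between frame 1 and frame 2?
-2

Distance in frame 1: 14. Distance in frame 2: 12.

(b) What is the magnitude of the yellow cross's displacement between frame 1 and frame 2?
7

The yellow cross moved from (15, 9) to (15, 16), a distance of √(0² + 7²) ≈ 7.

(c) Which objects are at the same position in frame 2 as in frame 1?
the green cross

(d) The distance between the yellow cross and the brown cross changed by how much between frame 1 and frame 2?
+4

Distance in frame 1: 5. Distance in frame 2: 9.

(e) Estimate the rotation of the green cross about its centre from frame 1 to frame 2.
33° counter-clockwise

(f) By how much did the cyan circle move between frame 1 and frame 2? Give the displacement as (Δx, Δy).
(1, 7)

The cyan circle was at (2, 8) in frame 1 and (3, 15) in frame 2.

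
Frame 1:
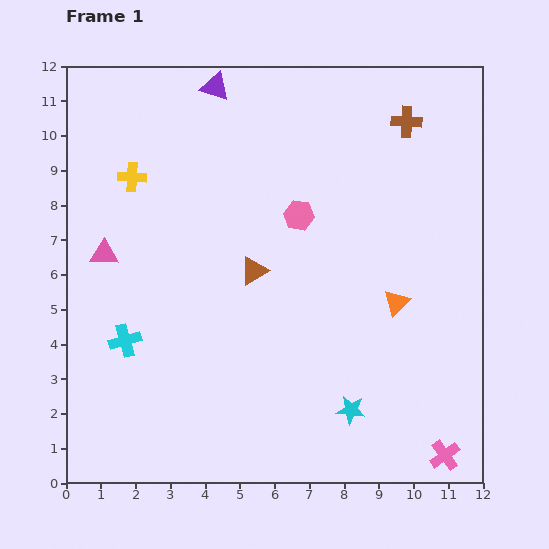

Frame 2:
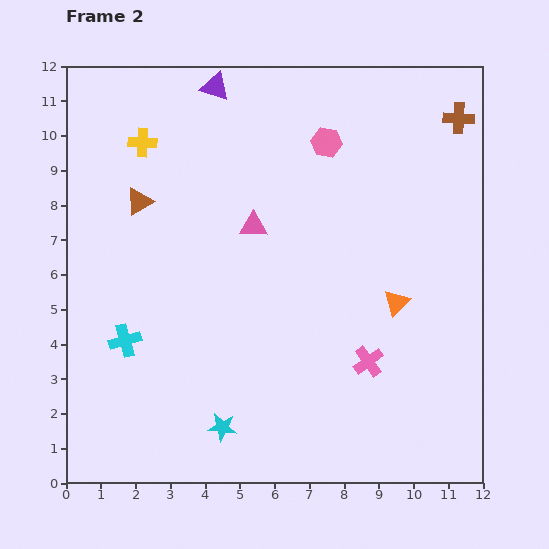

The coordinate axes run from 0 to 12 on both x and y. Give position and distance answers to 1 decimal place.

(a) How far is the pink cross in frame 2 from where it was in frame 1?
3.5

The pink cross moved from (10.9, 0.8) to (8.7, 3.5), a distance of √(2.2² + 2.7²) ≈ 3.5.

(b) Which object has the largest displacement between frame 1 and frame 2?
the pink triangle

(moved 4.4; next 3.9)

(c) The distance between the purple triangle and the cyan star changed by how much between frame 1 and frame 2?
-0.3

Distance in frame 1: 10.1. Distance in frame 2: 9.8.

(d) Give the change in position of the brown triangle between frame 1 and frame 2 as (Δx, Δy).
(-3.3, 2.0)

The brown triangle was at (5.4, 6.1) in frame 1 and (2.1, 8.1) in frame 2.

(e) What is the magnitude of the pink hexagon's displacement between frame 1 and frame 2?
2.2

The pink hexagon moved from (6.7, 7.7) to (7.5, 9.8), a distance of √(0.8² + 2.1²) ≈ 2.2.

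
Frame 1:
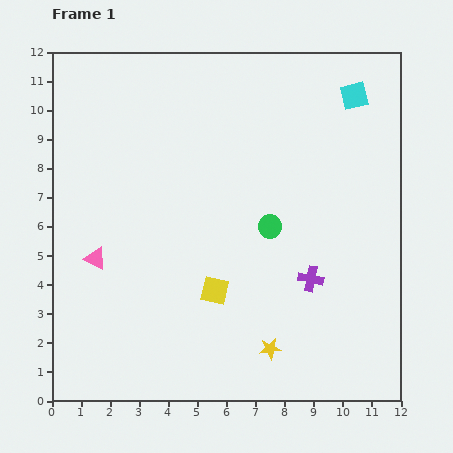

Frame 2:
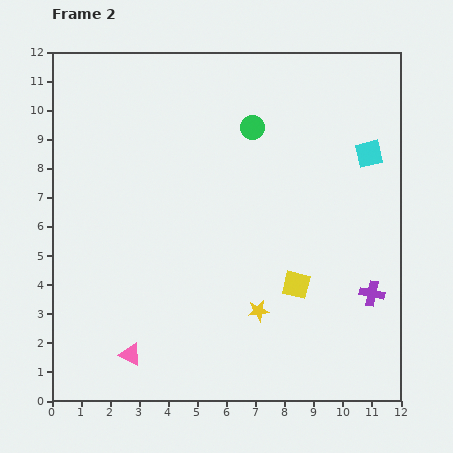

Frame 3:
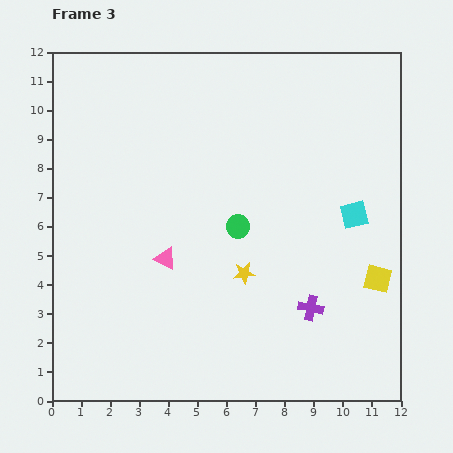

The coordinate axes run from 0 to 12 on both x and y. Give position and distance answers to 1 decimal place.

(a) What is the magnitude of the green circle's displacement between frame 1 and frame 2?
3.5

The green circle moved from (7.5, 6.0) to (6.9, 9.4), a distance of √(0.6² + 3.4²) ≈ 3.5.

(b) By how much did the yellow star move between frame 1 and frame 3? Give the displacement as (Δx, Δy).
(-0.9, 2.6)

The yellow star was at (7.5, 1.8) in frame 1 and (6.6, 4.4) in frame 3.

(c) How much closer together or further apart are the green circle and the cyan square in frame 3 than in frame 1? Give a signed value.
-1.4

Distance in frame 1: 5.4. Distance in frame 3: 4.0.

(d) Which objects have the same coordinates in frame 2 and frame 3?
none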